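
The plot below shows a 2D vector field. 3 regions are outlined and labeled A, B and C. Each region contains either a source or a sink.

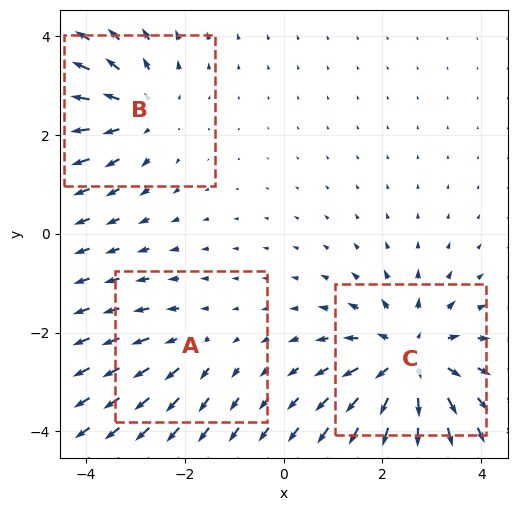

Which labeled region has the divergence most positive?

Divergence at each region's feature centre — A: about +2, B: about +3, C: about +5. Region C is most positive.

C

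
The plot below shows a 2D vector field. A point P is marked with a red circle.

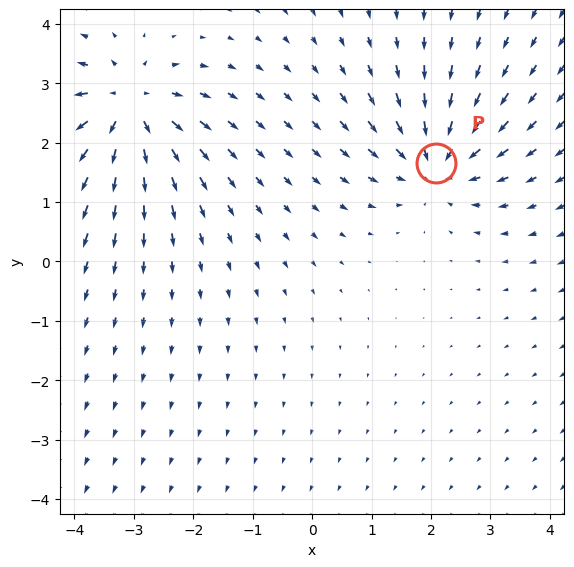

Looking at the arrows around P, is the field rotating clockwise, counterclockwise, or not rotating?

Near P at (2.1, 1.7) the arrows show no circulation. The curl there is ≈0.

not rotating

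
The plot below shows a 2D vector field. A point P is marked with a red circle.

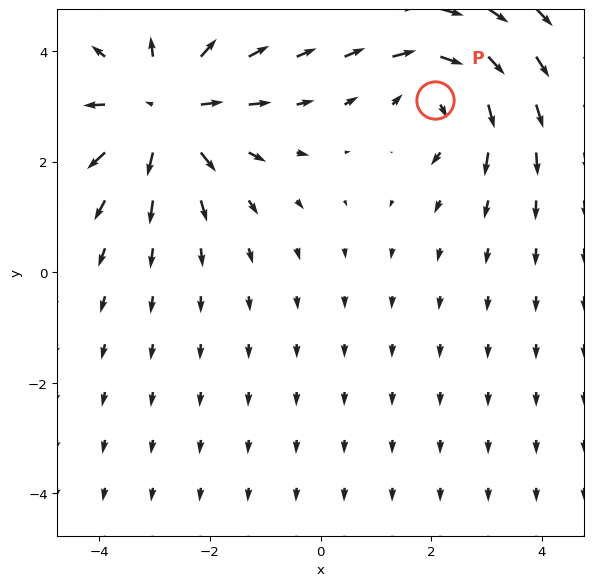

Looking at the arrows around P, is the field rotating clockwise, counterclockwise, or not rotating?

clockwise

Near P at (2.1, 3.1) the arrows circulate clockwise. The curl (z-component) there is about -4; negative curl means clockwise rotation.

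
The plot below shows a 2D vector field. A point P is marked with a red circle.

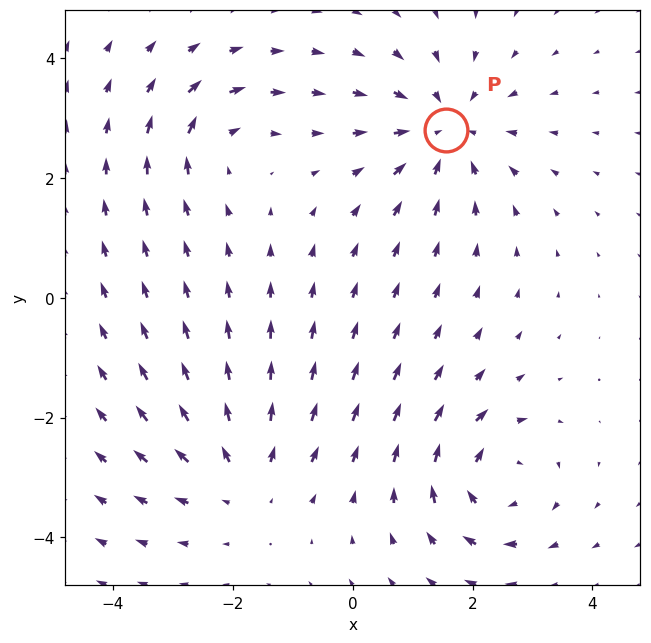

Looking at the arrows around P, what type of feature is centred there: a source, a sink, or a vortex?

At P (1.6, 2.8) the arrows converge inward. Divergence about -4, curl ≈0 — negative divergence with near-zero curl is a sink.

sink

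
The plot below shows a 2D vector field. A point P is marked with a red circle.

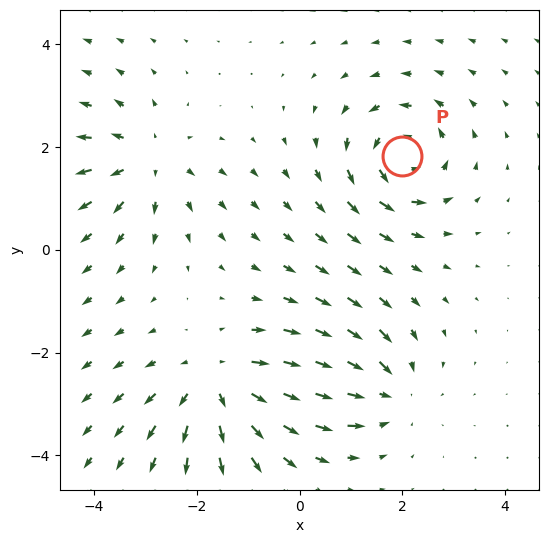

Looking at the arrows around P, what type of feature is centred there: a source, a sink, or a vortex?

At P (2.0, 1.8) the arrows circulate counterclockwise. Divergence ≈0, curl about +5 — near-zero divergence with nonzero curl is a vortex.

vortex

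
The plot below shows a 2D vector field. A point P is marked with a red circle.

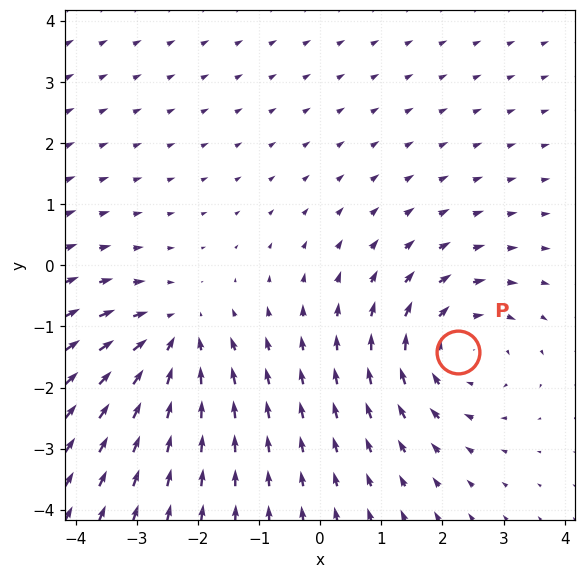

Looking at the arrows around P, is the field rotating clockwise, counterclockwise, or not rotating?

Near P at (2.3, -1.4) the arrows circulate clockwise. The curl (z-component) there is about -3; negative curl means clockwise rotation.

clockwise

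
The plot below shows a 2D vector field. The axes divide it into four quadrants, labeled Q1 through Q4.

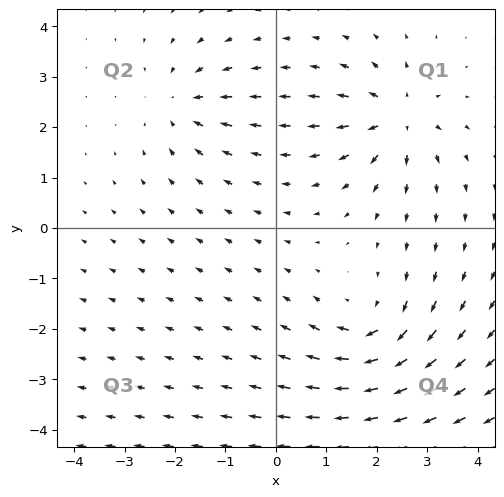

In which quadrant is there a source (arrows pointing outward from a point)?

The source sits at approximately (2.4, 2.2), which lies in quadrant Q1. The divergence there is about +5, positive as expected for a source.

Q1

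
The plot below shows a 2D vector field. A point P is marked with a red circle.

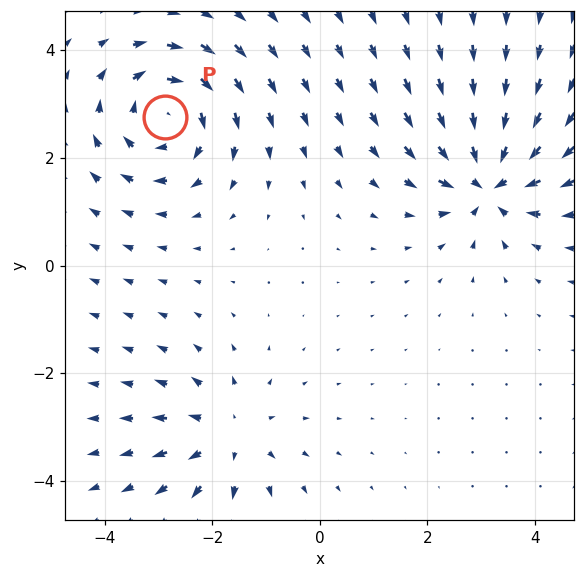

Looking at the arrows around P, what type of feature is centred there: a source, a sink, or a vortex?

vortex

At P (-2.9, 2.8) the arrows circulate clockwise. Divergence ≈0, curl about -5 — near-zero divergence with nonzero curl is a vortex.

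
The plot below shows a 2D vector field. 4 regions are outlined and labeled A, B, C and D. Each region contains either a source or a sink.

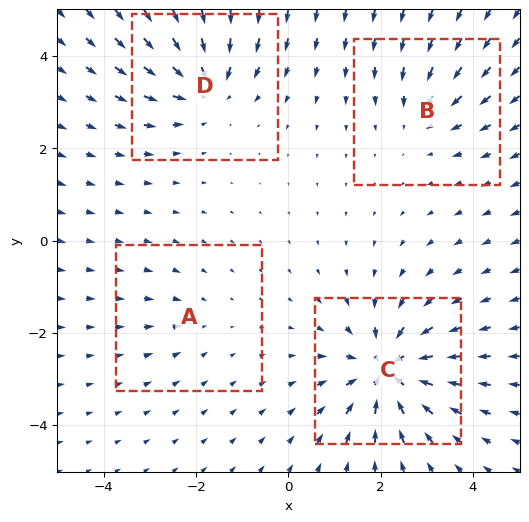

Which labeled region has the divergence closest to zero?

Divergence at each region's feature centre — A: about -2, B: about -3, C: about -7, D: about -5. Region A is closest to zero.

A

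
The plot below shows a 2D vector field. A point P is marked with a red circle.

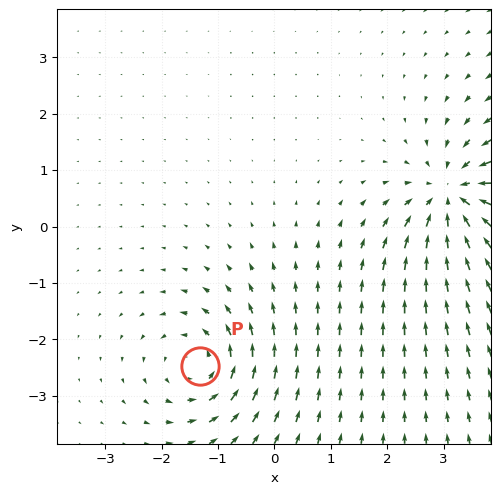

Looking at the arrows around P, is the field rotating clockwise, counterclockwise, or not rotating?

Near P at (-1.3, -2.5) the arrows circulate counterclockwise. The curl (z-component) there is about +3; positive curl means counterclockwise rotation.

counterclockwise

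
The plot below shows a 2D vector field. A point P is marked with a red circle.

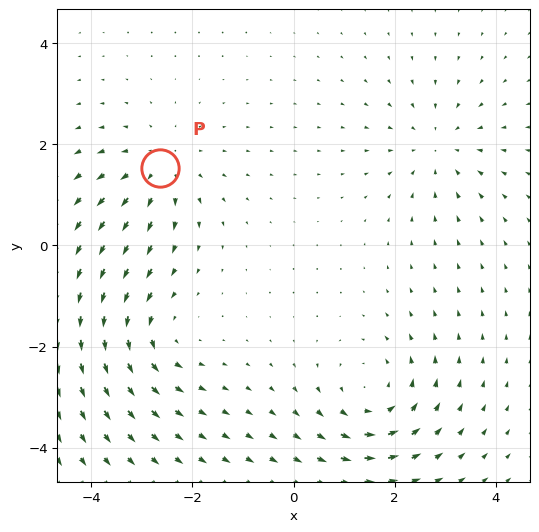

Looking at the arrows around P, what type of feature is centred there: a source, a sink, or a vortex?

source

At P (-2.6, 1.5) the arrows spread outward. Divergence about +4, curl ≈0 — positive divergence with near-zero curl is a source.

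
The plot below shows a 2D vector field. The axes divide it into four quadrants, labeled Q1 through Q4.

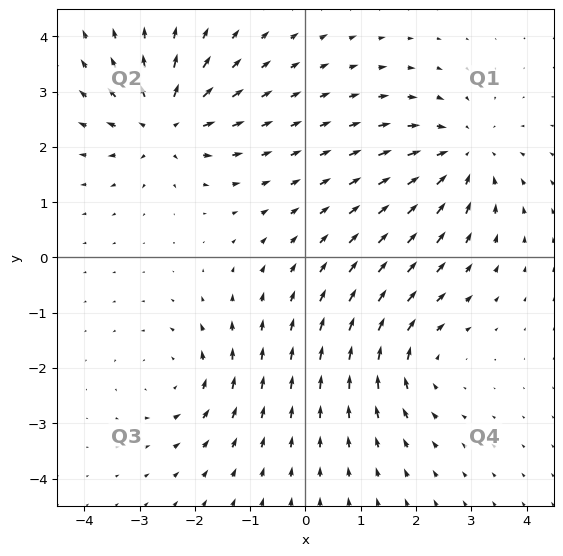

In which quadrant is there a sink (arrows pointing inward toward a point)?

The sink sits at approximately (2.8, 1.8), which lies in quadrant Q1. The divergence there is about -4, negative as expected for a sink.

Q1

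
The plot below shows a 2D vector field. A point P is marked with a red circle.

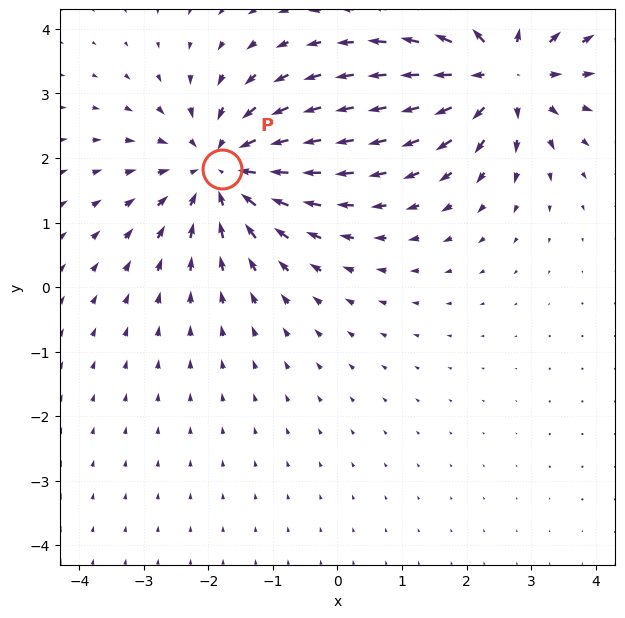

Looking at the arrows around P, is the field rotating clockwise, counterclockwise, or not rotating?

not rotating

Near P at (-1.8, 1.8) the arrows show no circulation. The curl there is ≈0.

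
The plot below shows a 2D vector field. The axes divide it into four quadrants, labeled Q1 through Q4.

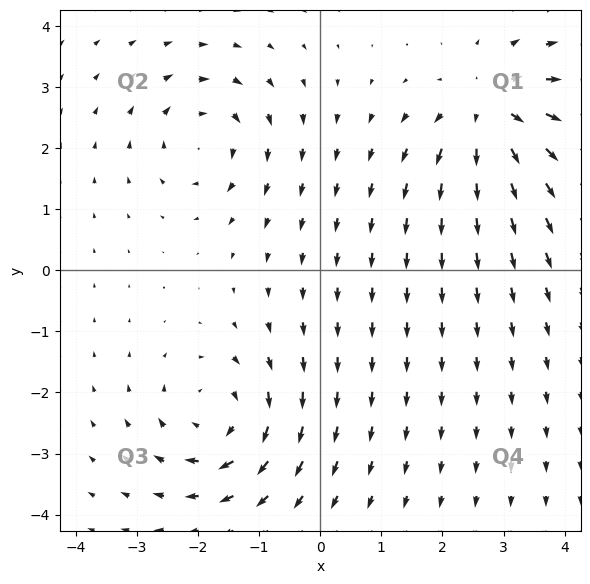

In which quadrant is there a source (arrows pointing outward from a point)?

Q1

The source sits at approximately (2.8, 2.6), which lies in quadrant Q1. The divergence there is about +5, positive as expected for a source.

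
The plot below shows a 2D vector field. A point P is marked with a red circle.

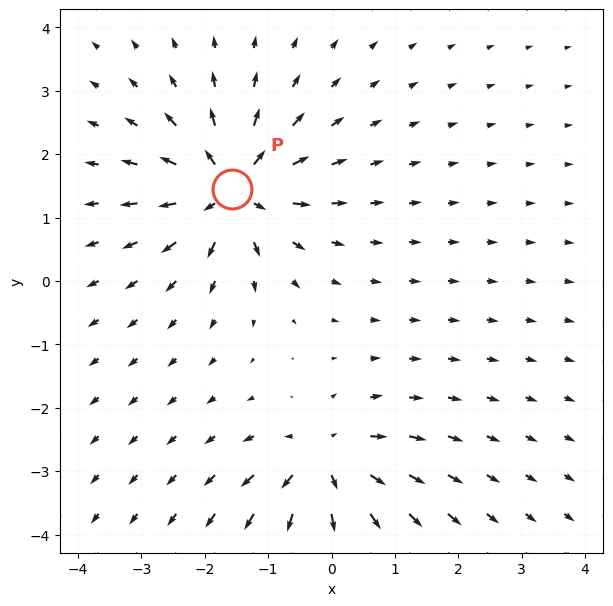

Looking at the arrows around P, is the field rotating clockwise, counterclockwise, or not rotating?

not rotating

Near P at (-1.6, 1.5) the arrows show no circulation. The curl there is ≈0.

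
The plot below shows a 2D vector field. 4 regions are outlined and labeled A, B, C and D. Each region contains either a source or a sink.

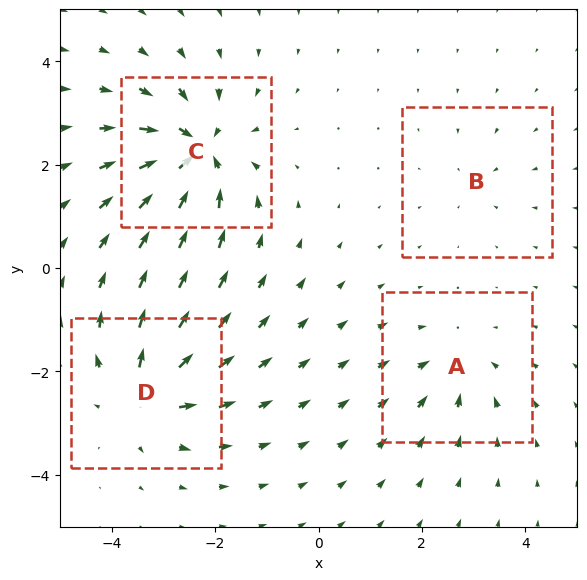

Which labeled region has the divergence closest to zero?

B

Divergence at each region's feature centre — A: about -4, B: about -2, C: about -8, D: about +6. Region B is closest to zero.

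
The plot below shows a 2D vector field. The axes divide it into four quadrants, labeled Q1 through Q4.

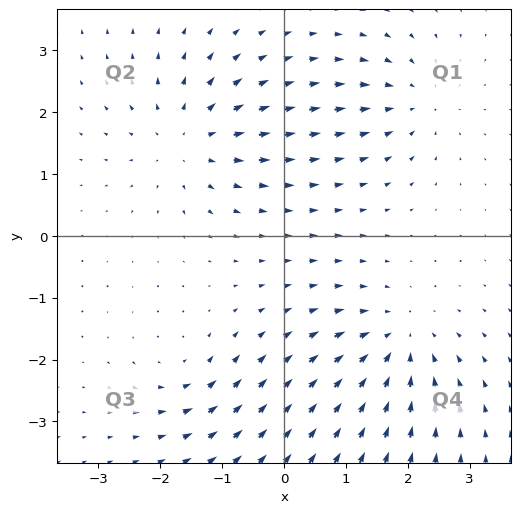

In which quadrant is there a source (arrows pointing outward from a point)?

The source sits at approximately (-1.5, 1.5), which lies in quadrant Q2. The divergence there is about +5, positive as expected for a source.

Q2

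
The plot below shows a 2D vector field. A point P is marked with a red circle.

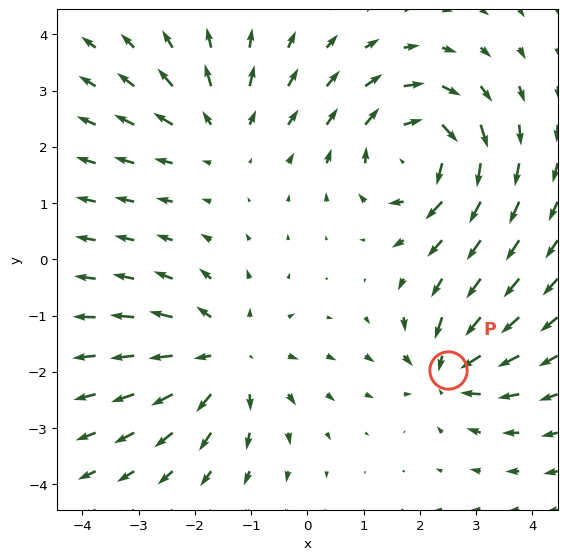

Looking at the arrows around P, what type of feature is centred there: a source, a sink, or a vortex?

sink

At P (2.5, -2.0) the arrows converge inward. Divergence about -5, curl ≈0 — negative divergence with near-zero curl is a sink.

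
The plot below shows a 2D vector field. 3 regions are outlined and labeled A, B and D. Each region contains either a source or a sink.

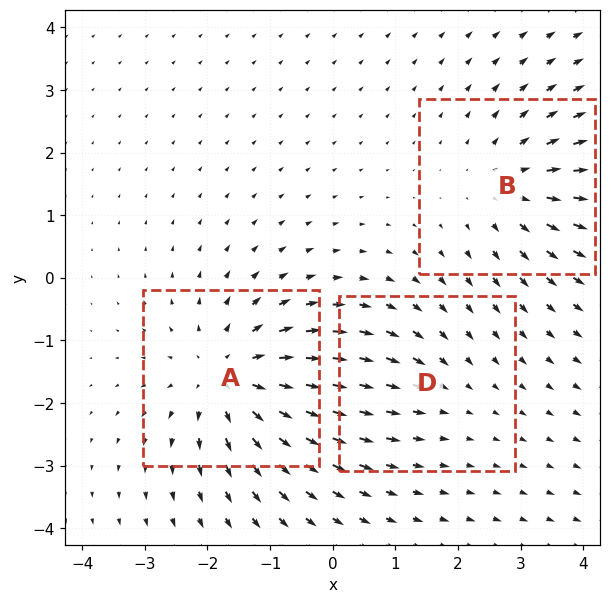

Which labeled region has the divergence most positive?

Divergence at each region's feature centre — A: about +4, B: about +3, D: about -2. Region A is most positive.

A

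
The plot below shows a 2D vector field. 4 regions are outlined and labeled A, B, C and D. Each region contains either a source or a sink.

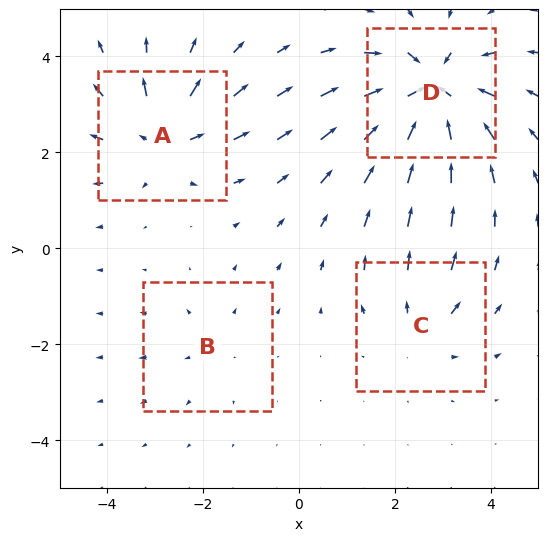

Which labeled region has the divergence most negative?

Divergence at each region's feature centre — A: about +5, B: about +2, C: about +3, D: about -8. Region D is most negative.

D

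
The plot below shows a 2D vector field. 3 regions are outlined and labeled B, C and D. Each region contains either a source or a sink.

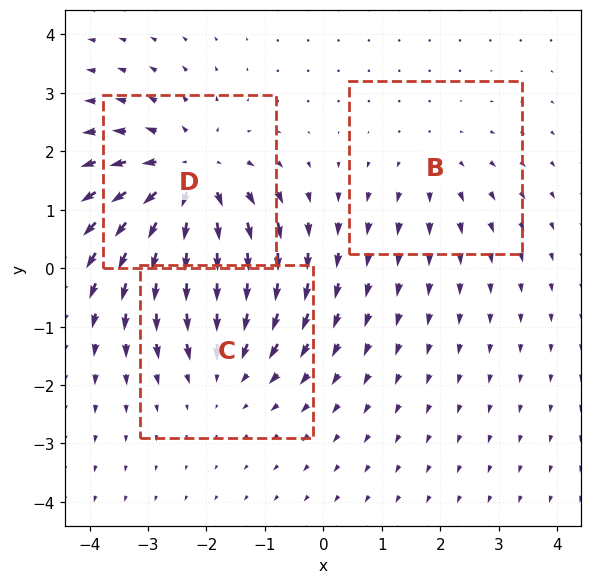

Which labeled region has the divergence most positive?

D

Divergence at each region's feature centre — B: about +2, C: about -3, D: about +4. Region D is most positive.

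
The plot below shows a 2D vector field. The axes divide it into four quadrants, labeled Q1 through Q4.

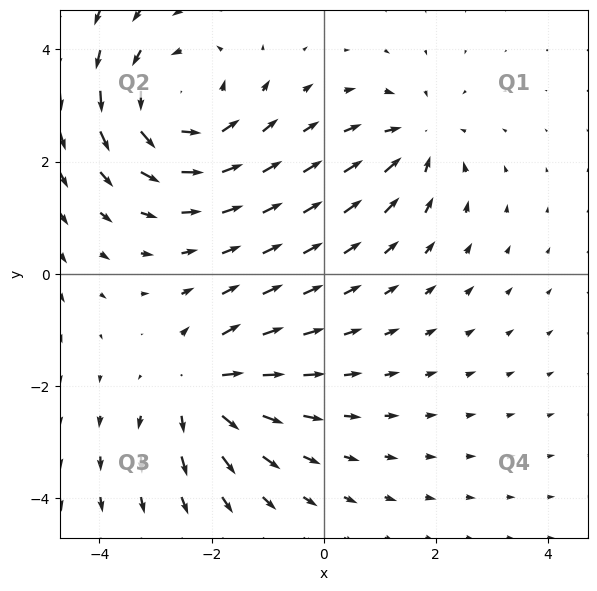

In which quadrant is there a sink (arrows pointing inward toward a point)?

The sink sits at approximately (1.7, 2.4), which lies in quadrant Q1. The divergence there is about -3, negative as expected for a sink.

Q1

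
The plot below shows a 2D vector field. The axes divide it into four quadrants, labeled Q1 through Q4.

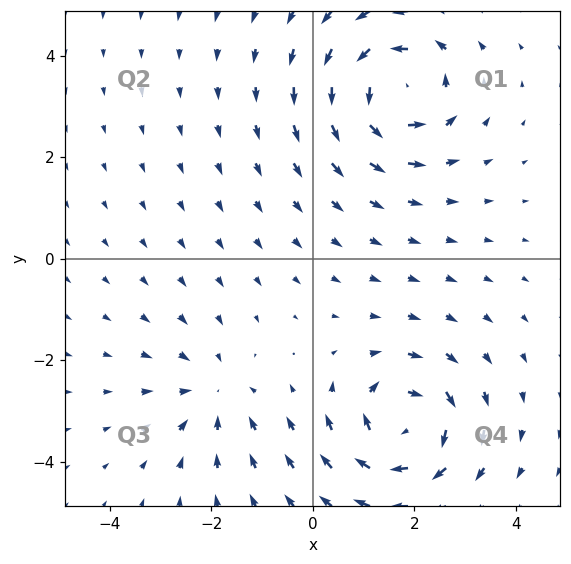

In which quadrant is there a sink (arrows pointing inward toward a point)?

Q3

The sink sits at approximately (-1.9, -2.7), which lies in quadrant Q3. The divergence there is about -3, negative as expected for a sink.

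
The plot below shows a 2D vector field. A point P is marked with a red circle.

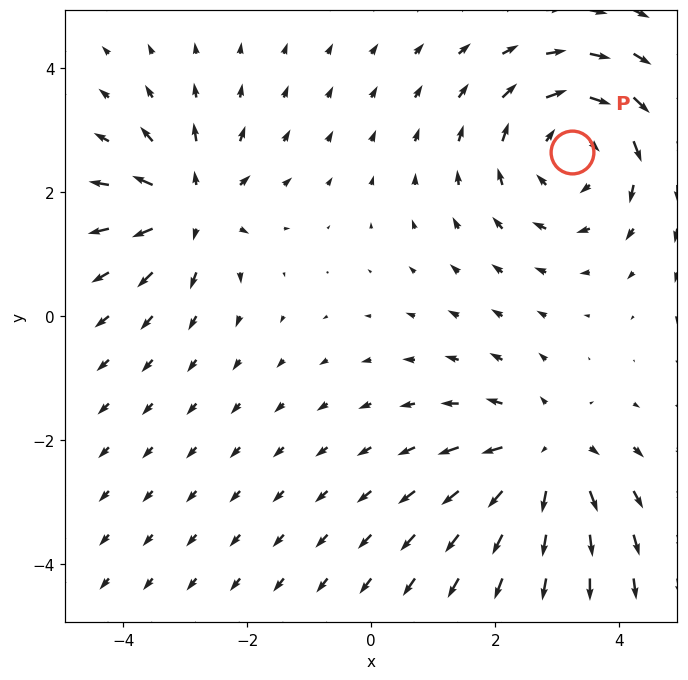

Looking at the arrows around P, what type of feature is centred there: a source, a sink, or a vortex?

vortex

At P (3.2, 2.6) the arrows circulate clockwise. Divergence ≈0, curl about -4 — near-zero divergence with nonzero curl is a vortex.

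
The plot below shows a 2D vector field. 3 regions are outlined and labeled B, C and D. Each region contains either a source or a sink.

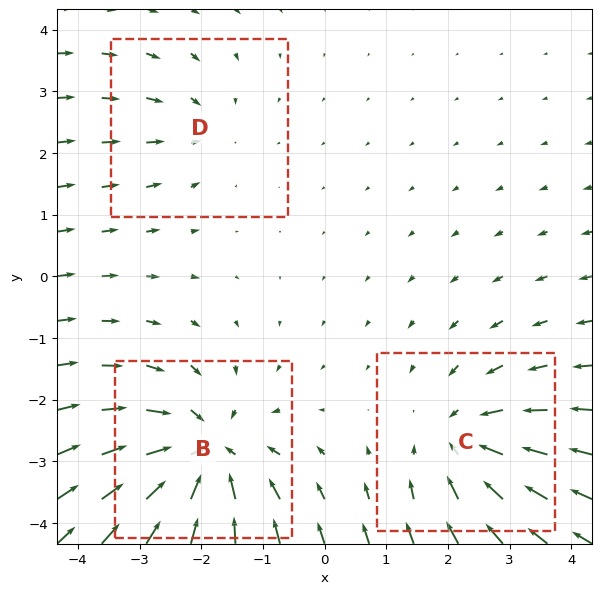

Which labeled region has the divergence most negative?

Divergence at each region's feature centre — B: about -5, C: about -3, D: about -2. Region B is most negative.

B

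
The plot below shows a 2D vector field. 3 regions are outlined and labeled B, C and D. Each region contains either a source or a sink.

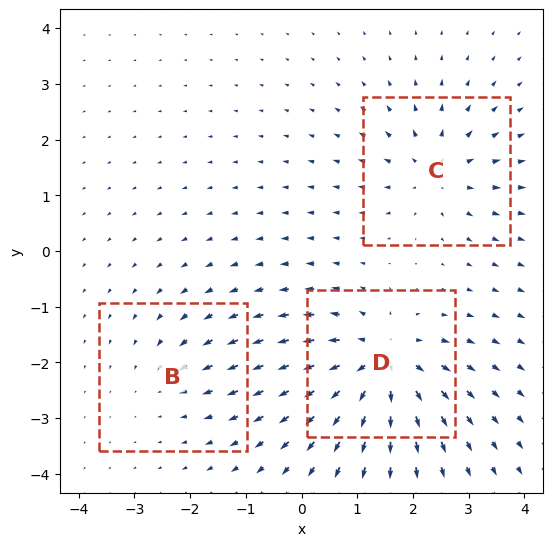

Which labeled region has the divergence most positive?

D

Divergence at each region's feature centre — B: about -2, C: about +4, D: about +6. Region D is most positive.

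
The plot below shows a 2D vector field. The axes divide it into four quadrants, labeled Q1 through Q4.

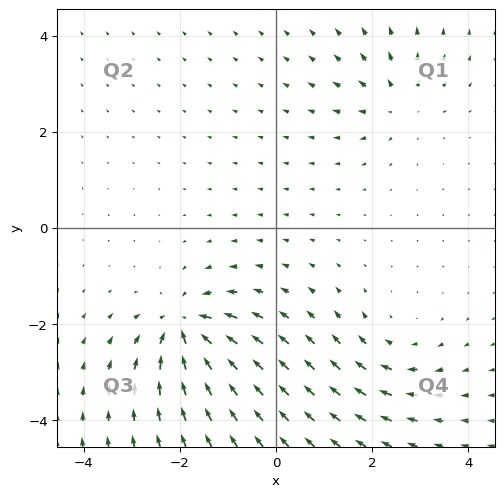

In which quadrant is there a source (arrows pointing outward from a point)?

The source sits at approximately (2.5, 2.6), which lies in quadrant Q1. The divergence there is about +3, positive as expected for a source.

Q1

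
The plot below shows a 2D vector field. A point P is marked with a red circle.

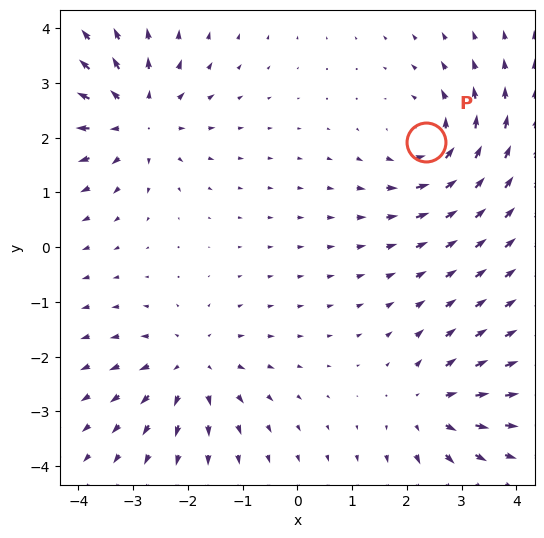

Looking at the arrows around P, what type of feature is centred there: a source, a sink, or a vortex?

vortex

At P (2.3, 1.9) the arrows circulate counterclockwise. Divergence ≈0, curl about +5 — near-zero divergence with nonzero curl is a vortex.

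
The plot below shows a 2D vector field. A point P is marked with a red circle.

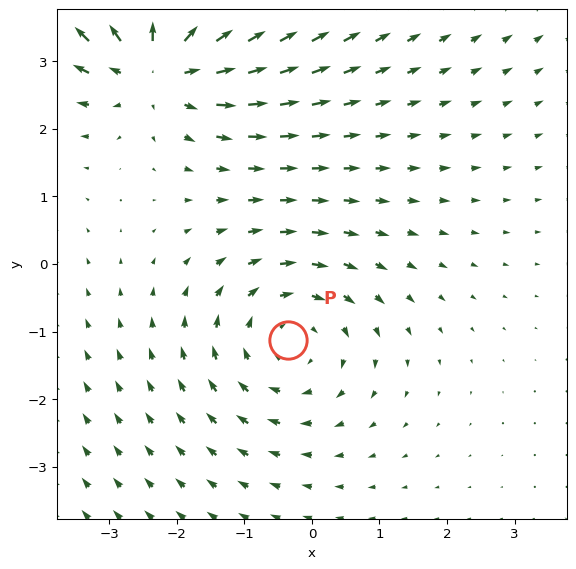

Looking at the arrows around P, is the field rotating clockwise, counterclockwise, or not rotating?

Near P at (-0.4, -1.1) the arrows circulate clockwise. The curl (z-component) there is about -2; negative curl means clockwise rotation.

clockwise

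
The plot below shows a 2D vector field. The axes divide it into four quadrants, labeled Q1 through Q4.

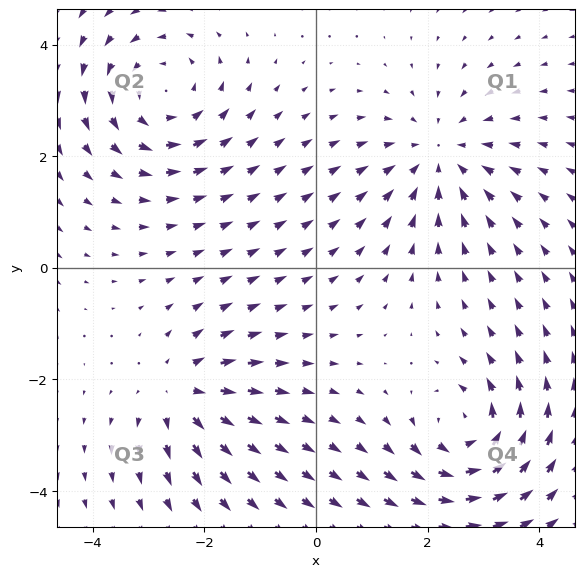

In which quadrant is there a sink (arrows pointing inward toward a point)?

The sink sits at approximately (2.2, 2.0), which lies in quadrant Q1. The divergence there is about -4, negative as expected for a sink.

Q1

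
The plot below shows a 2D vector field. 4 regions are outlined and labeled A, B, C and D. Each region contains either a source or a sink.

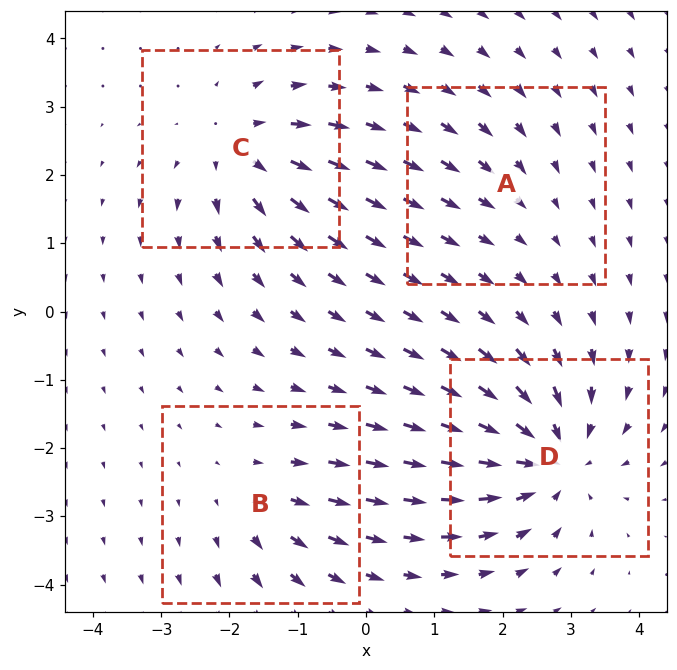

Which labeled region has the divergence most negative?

Divergence at each region's feature centre — A: about -2, B: about +3, C: about +5, D: about -7. Region D is most negative.

D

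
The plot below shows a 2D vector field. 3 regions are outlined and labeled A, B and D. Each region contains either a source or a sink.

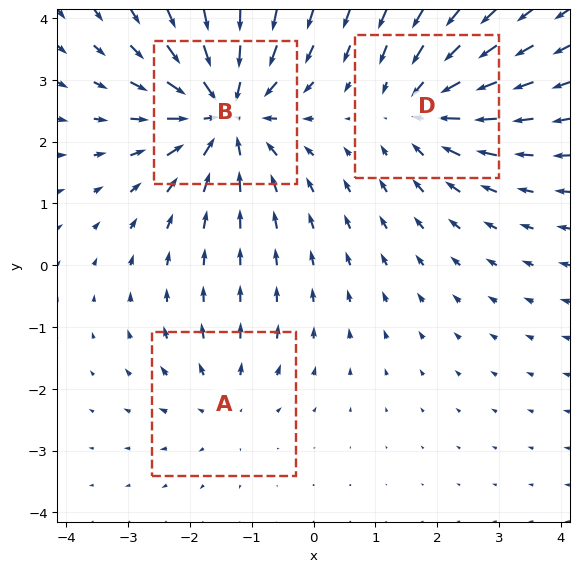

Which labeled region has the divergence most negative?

B

Divergence at each region's feature centre — A: about +2, B: about -5, D: about -4. Region B is most negative.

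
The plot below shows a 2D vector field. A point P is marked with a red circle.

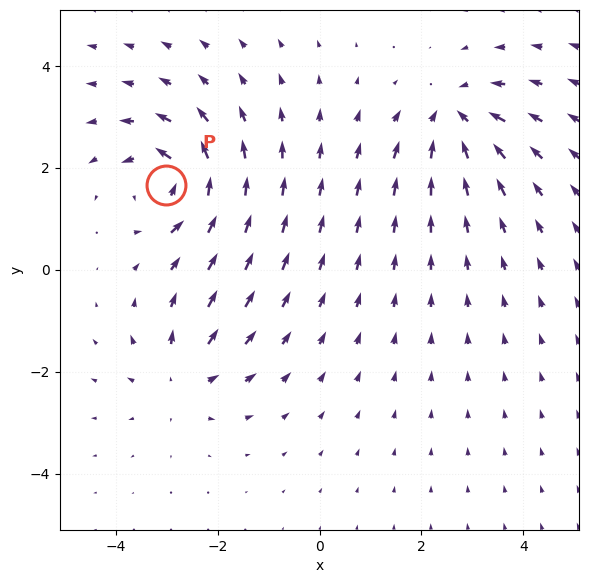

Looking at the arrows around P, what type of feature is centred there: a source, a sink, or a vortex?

vortex

At P (-3.0, 1.7) the arrows circulate counterclockwise. Divergence ≈0, curl about +6 — near-zero divergence with nonzero curl is a vortex.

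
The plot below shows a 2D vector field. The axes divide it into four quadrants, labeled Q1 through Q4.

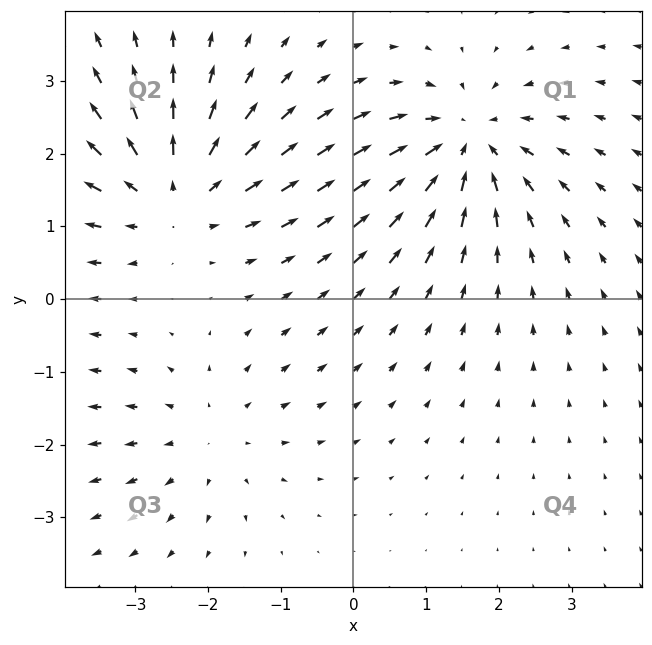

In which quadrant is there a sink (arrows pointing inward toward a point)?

The sink sits at approximately (1.6, 2.1), which lies in quadrant Q1. The divergence there is about -4, negative as expected for a sink.

Q1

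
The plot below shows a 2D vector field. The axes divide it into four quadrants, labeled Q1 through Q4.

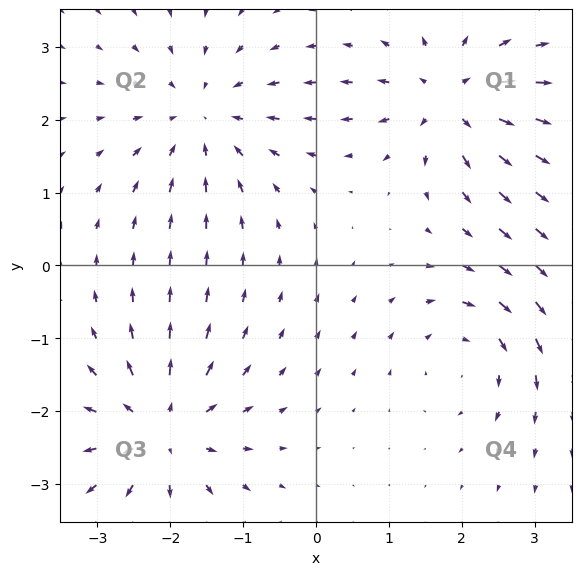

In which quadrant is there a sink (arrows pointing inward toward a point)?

Q2

The sink sits at approximately (-1.6, 2.0), which lies in quadrant Q2. The divergence there is about -5, negative as expected for a sink.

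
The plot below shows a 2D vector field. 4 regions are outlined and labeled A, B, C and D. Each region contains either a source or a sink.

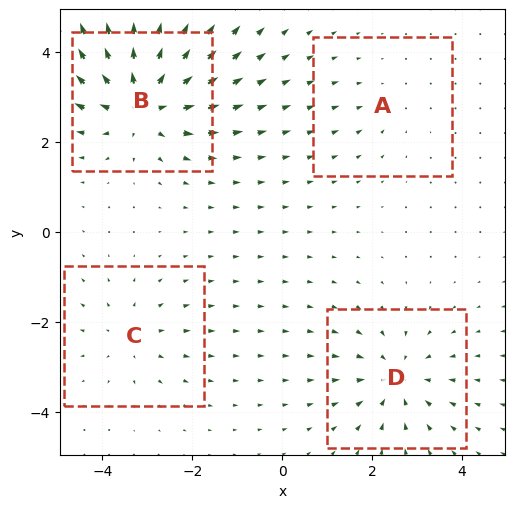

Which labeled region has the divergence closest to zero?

A

Divergence at each region's feature centre — A: about -2, B: about +7, C: about +3, D: about -4. Region A is closest to zero.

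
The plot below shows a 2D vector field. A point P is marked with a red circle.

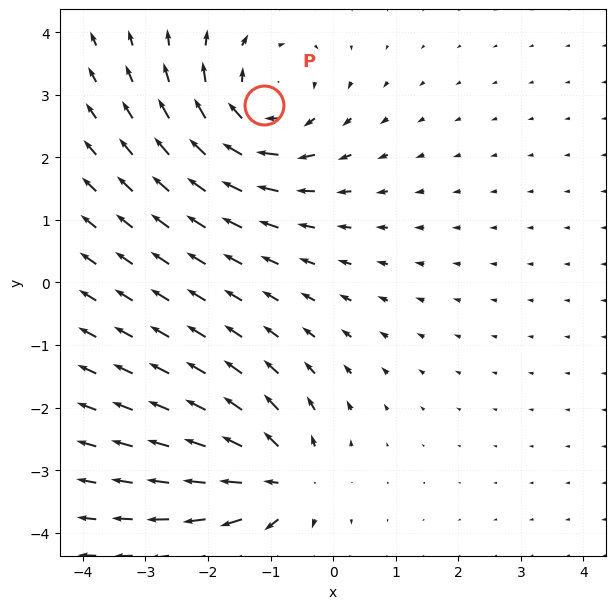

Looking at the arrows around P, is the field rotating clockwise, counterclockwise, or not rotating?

Near P at (-1.1, 2.8) the arrows circulate clockwise. The curl (z-component) there is about -3; negative curl means clockwise rotation.

clockwise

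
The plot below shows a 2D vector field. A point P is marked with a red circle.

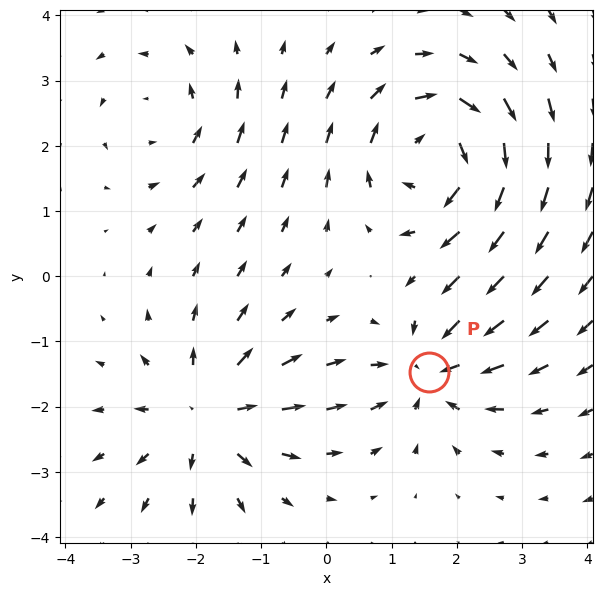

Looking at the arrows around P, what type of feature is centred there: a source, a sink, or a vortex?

At P (1.6, -1.5) the arrows converge inward. Divergence about -4, curl ≈0 — negative divergence with near-zero curl is a sink.

sink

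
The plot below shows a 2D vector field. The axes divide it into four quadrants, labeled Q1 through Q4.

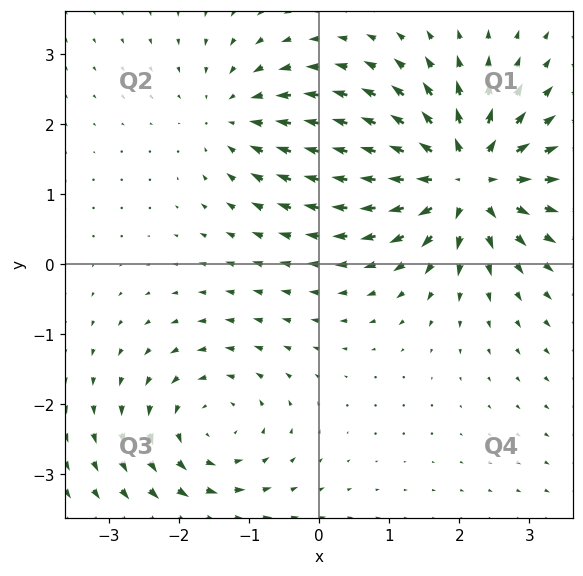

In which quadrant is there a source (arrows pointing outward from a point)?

Q1

The source sits at approximately (2.1, 1.2), which lies in quadrant Q1. The divergence there is about +7, positive as expected for a source.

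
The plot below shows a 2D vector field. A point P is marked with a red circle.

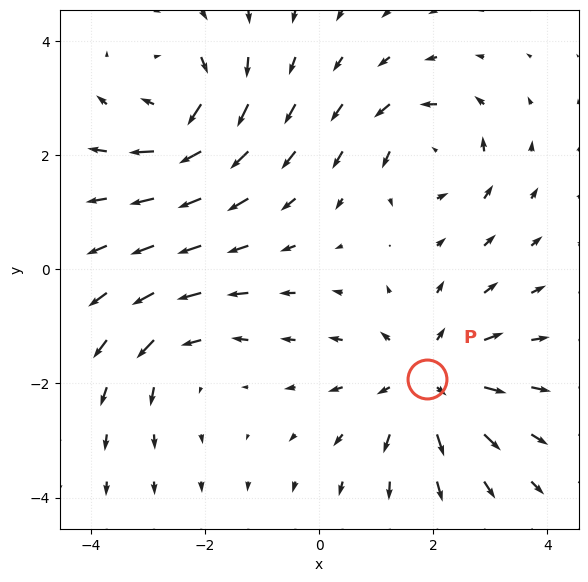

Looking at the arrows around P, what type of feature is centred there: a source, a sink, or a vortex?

At P (1.9, -1.9) the arrows spread outward. Divergence about +3, curl ≈0 — positive divergence with near-zero curl is a source.

source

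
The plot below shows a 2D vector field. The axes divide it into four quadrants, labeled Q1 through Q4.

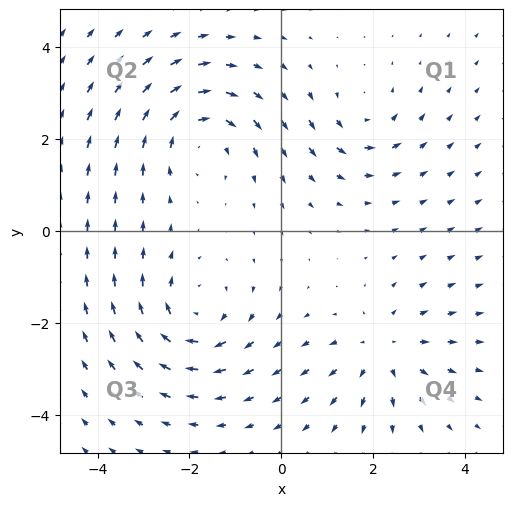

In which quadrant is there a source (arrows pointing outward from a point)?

The source sits at approximately (2.2, -2.6), which lies in quadrant Q4. The divergence there is about +3, positive as expected for a source.

Q4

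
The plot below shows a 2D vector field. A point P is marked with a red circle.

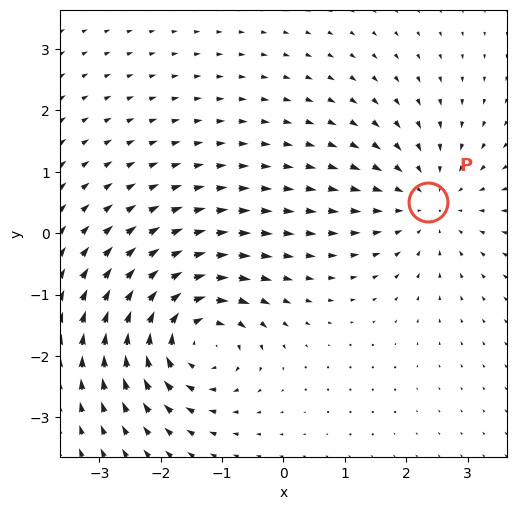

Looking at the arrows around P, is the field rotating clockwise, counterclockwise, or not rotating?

not rotating

Near P at (2.4, 0.5) the arrows show no circulation. The curl there is ≈0.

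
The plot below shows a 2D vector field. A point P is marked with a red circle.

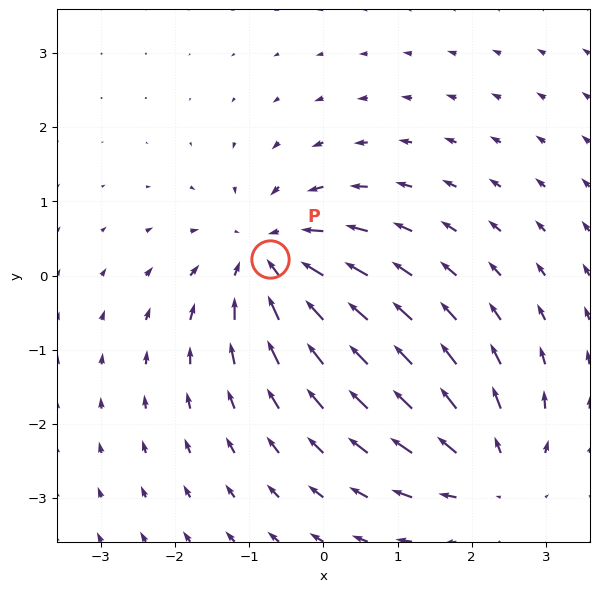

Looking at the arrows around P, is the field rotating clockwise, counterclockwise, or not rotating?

Near P at (-0.7, 0.2) the arrows show no circulation. The curl there is ≈0.

not rotating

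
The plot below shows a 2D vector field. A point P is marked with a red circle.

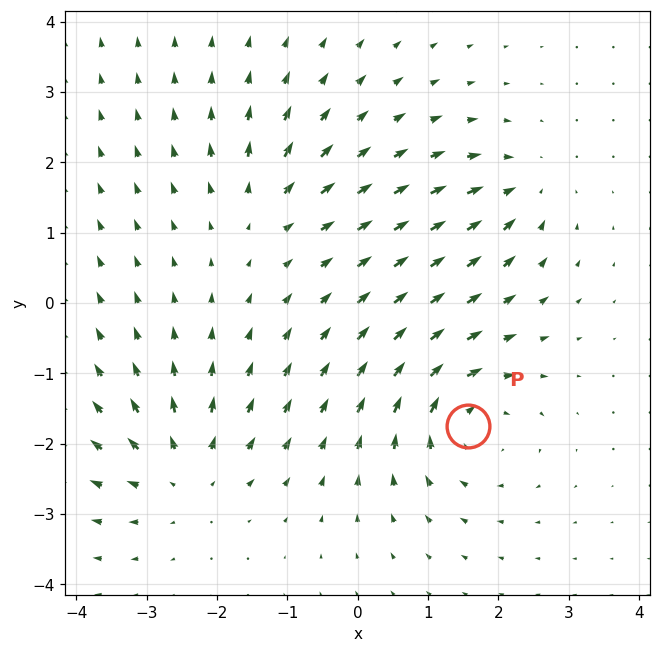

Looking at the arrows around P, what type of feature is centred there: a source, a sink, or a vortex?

vortex

At P (1.6, -1.8) the arrows circulate clockwise. Divergence ≈0, curl about -6 — near-zero divergence with nonzero curl is a vortex.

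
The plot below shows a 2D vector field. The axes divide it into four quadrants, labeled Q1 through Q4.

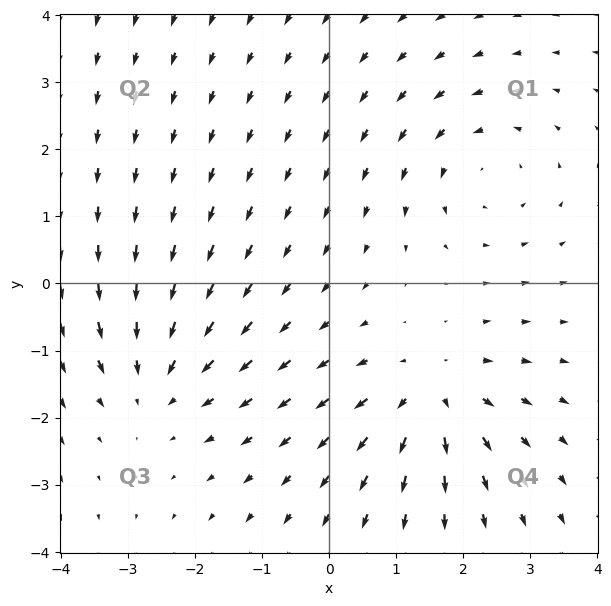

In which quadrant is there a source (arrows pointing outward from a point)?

The source sits at approximately (1.5, -1.7), which lies in quadrant Q4. The divergence there is about +4, positive as expected for a source.

Q4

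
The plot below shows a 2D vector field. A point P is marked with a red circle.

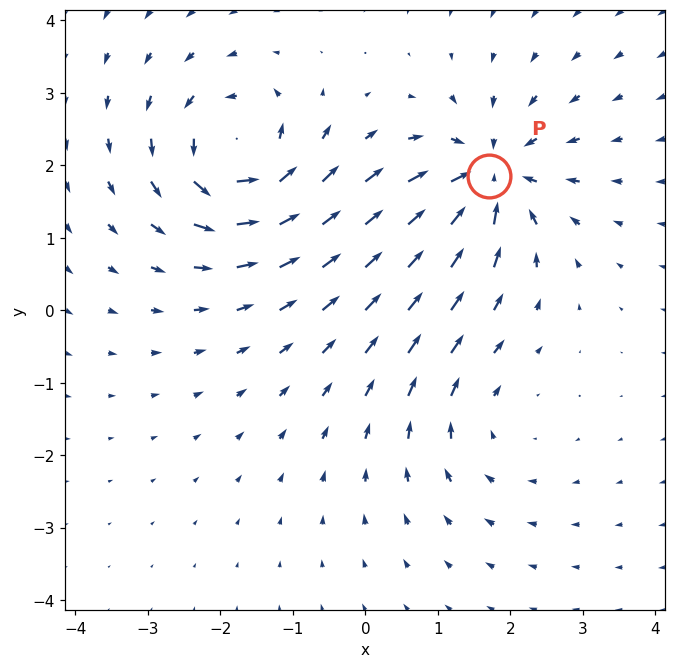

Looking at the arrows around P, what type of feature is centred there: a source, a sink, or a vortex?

sink

At P (1.7, 1.9) the arrows converge inward. Divergence about -7, curl ≈0 — negative divergence with near-zero curl is a sink.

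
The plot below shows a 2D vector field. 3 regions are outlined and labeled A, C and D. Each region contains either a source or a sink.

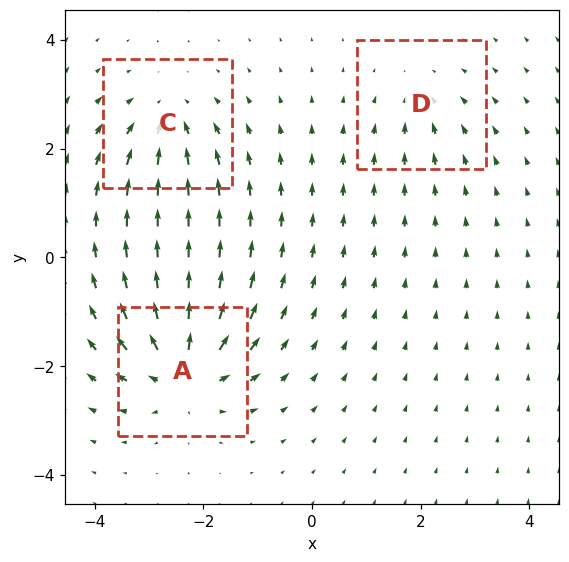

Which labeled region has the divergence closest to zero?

Divergence at each region's feature centre — A: about +6, C: about -4, D: about -2. Region D is closest to zero.

D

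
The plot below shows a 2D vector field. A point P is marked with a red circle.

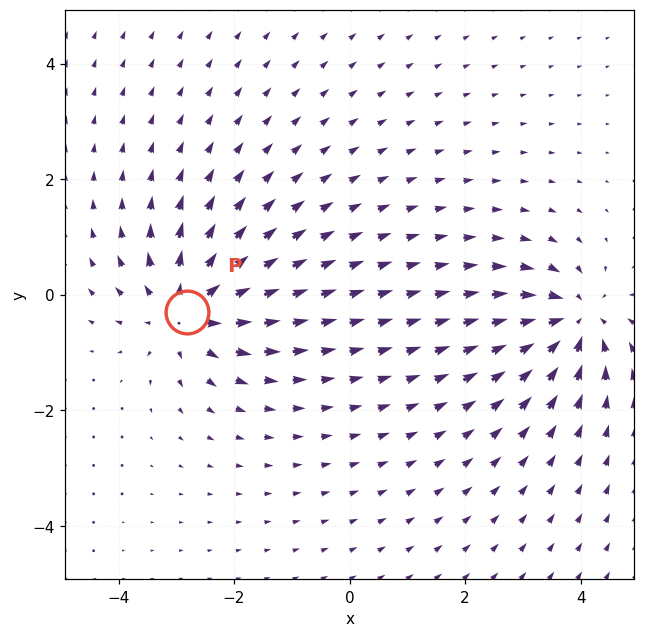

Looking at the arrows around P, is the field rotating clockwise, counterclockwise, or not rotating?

Near P at (-2.8, -0.3) the arrows show no circulation. The curl there is ≈0.

not rotating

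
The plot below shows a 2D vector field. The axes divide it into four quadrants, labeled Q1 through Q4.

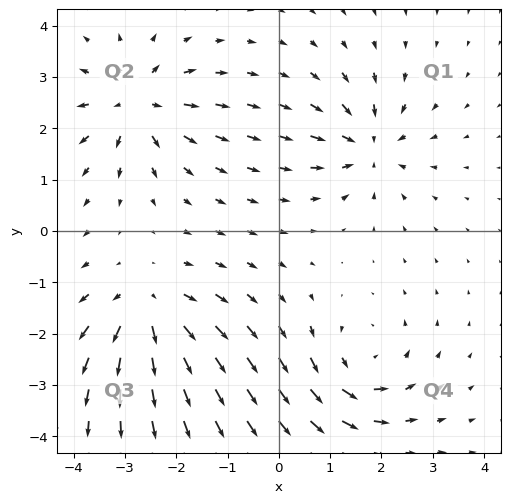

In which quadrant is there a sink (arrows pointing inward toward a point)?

Q1

The sink sits at approximately (1.7, 1.7), which lies in quadrant Q1. The divergence there is about -6, negative as expected for a sink.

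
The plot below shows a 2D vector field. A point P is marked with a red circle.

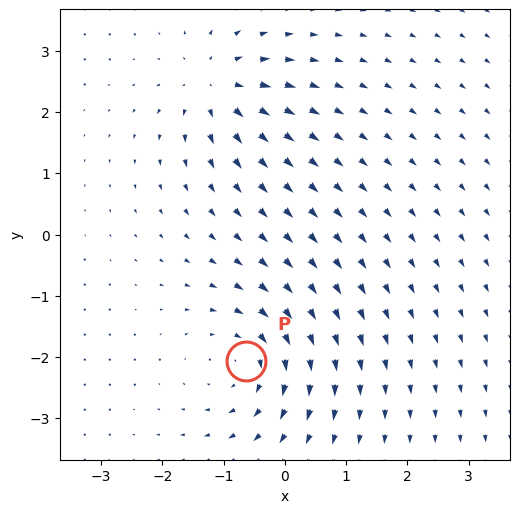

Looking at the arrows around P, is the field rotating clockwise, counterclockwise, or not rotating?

Near P at (-0.6, -2.1) the arrows circulate clockwise. The curl (z-component) there is about -5; negative curl means clockwise rotation.

clockwise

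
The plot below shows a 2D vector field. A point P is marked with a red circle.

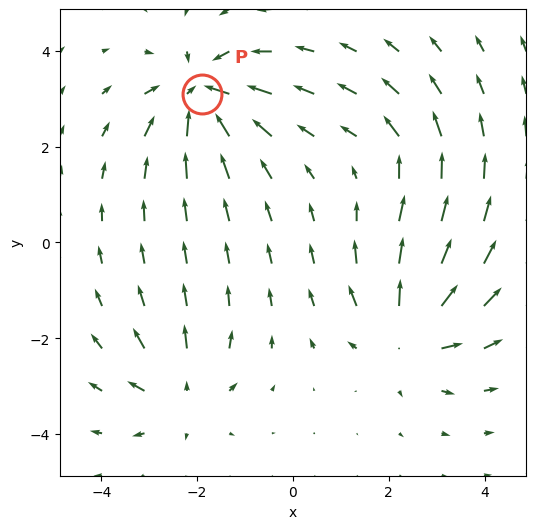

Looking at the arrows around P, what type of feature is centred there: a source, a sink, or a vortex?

At P (-1.9, 3.1) the arrows converge inward. Divergence about -6, curl ≈0 — negative divergence with near-zero curl is a sink.

sink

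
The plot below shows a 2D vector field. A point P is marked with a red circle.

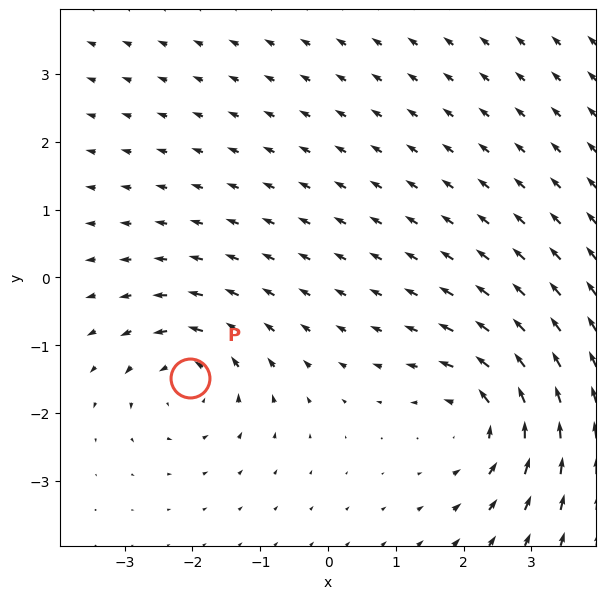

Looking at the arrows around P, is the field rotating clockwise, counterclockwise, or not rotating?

counterclockwise

Near P at (-2.0, -1.5) the arrows circulate counterclockwise. The curl (z-component) there is about +3; positive curl means counterclockwise rotation.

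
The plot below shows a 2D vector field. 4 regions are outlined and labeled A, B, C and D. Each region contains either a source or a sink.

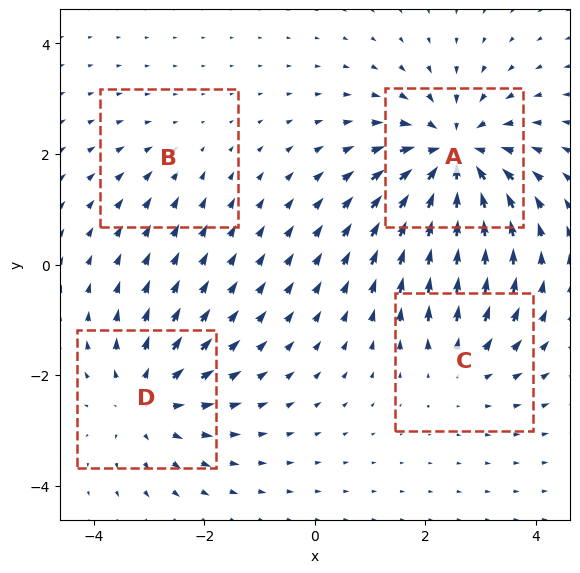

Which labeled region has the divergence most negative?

A

Divergence at each region's feature centre — A: about -7, B: about -2, C: about +3, D: about +4. Region A is most negative.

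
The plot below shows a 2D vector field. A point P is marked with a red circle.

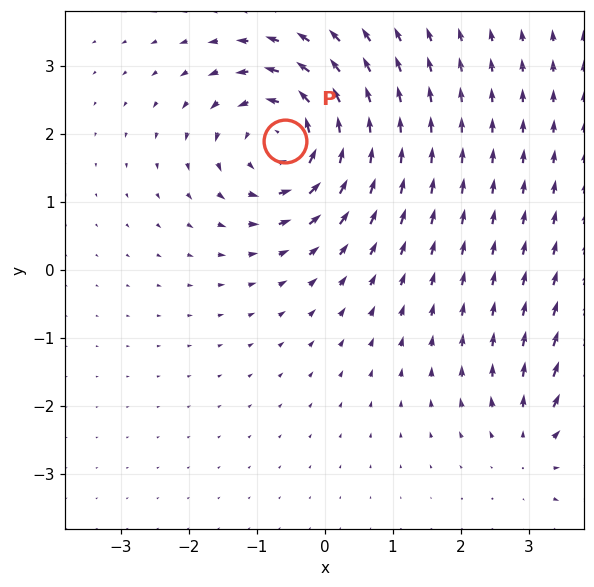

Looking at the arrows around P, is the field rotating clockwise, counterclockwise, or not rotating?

Near P at (-0.6, 1.9) the arrows circulate counterclockwise. The curl (z-component) there is about +6; positive curl means counterclockwise rotation.

counterclockwise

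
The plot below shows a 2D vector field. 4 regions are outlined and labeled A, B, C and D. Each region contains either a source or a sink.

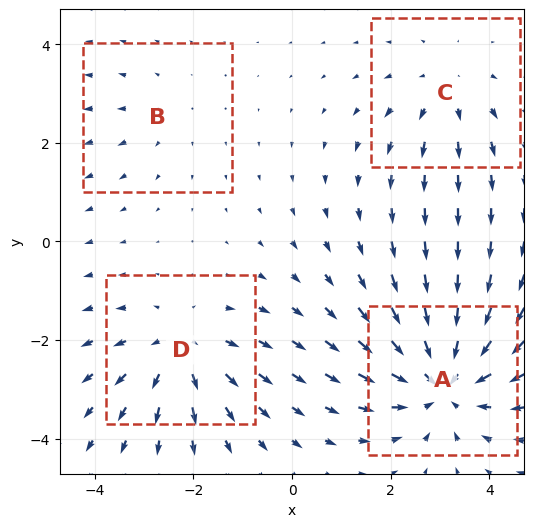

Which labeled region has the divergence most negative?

A

Divergence at each region's feature centre — A: about -6, B: about +2, C: about +3, D: about +4. Region A is most negative.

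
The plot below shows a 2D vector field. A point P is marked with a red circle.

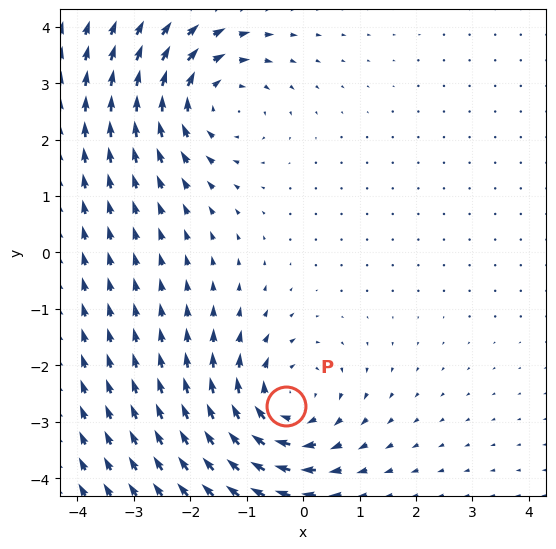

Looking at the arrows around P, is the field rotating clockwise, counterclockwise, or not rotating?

Near P at (-0.3, -2.7) the arrows circulate clockwise. The curl (z-component) there is about -3; negative curl means clockwise rotation.

clockwise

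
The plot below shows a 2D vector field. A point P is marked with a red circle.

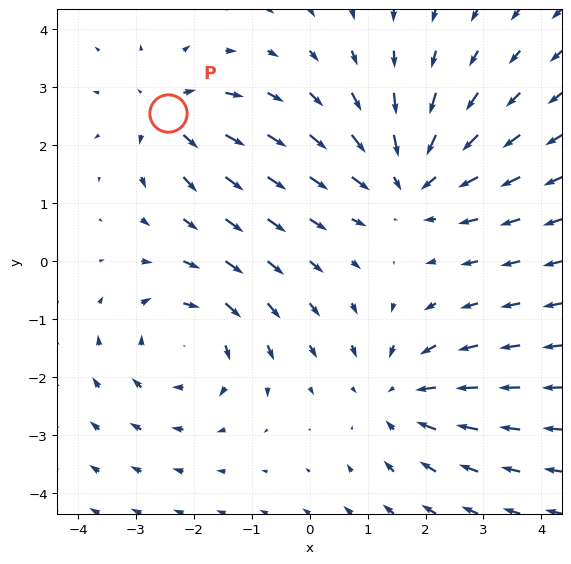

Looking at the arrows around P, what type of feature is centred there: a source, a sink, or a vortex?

source

At P (-2.5, 2.6) the arrows spread outward. Divergence about +4, curl ≈0 — positive divergence with near-zero curl is a source.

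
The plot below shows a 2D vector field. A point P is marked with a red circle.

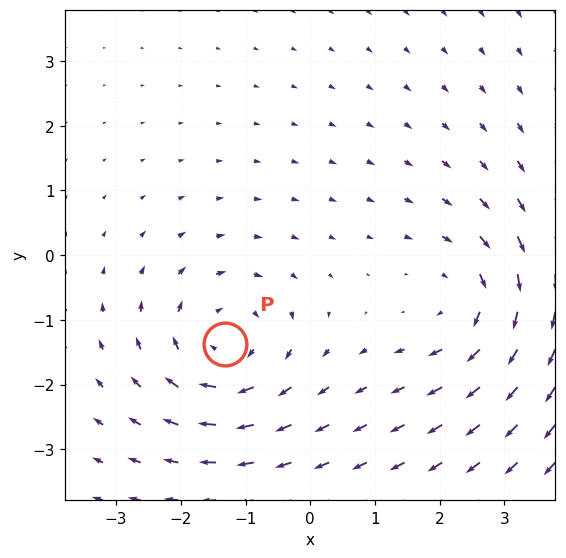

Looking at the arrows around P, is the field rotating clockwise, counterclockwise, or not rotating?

Near P at (-1.3, -1.4) the arrows circulate clockwise. The curl (z-component) there is about -4; negative curl means clockwise rotation.

clockwise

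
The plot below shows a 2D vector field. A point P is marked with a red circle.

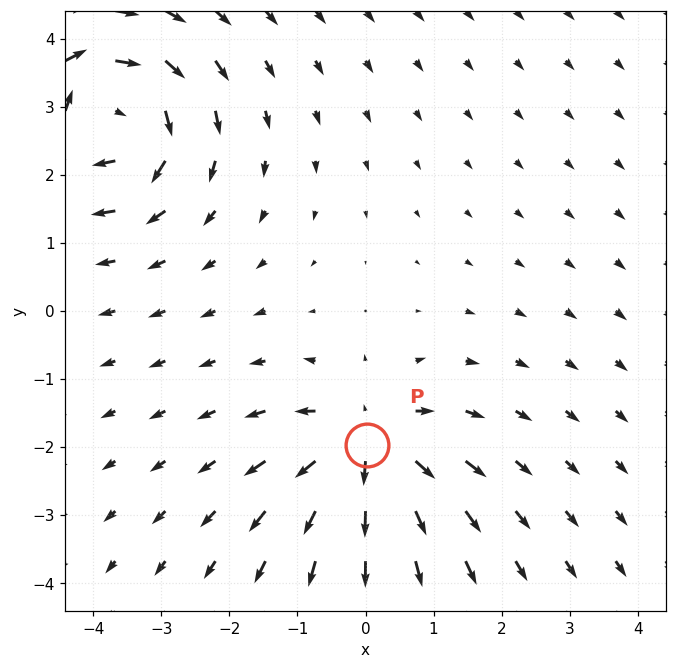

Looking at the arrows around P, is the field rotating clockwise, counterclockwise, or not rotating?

Near P at (0.0, -2.0) the arrows show no circulation. The curl there is ≈0.

not rotating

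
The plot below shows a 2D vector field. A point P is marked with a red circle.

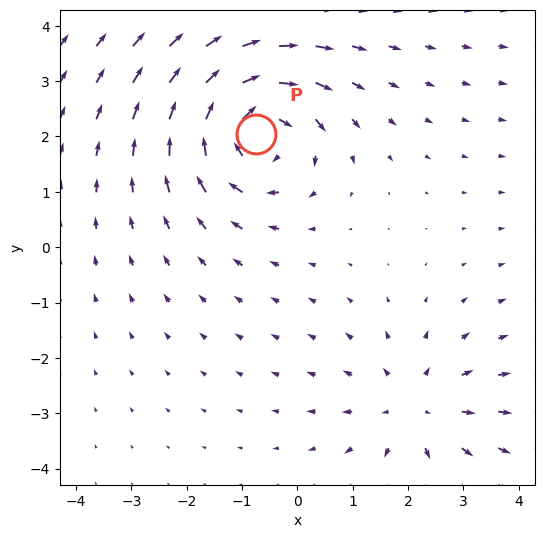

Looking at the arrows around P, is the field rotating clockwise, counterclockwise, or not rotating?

Near P at (-0.8, 2.1) the arrows circulate clockwise. The curl (z-component) there is about -5; negative curl means clockwise rotation.

clockwise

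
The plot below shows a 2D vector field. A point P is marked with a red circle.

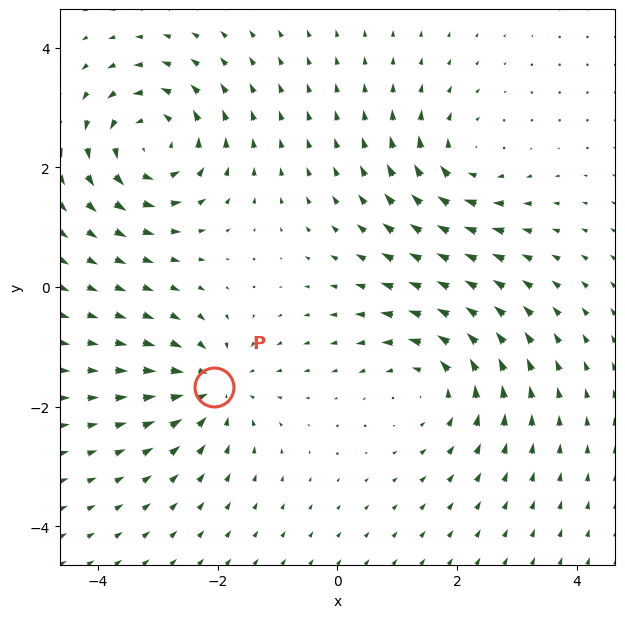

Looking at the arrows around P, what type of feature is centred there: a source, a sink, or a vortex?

At P (-2.1, -1.7) the arrows converge inward. Divergence about -4, curl ≈0 — negative divergence with near-zero curl is a sink.

sink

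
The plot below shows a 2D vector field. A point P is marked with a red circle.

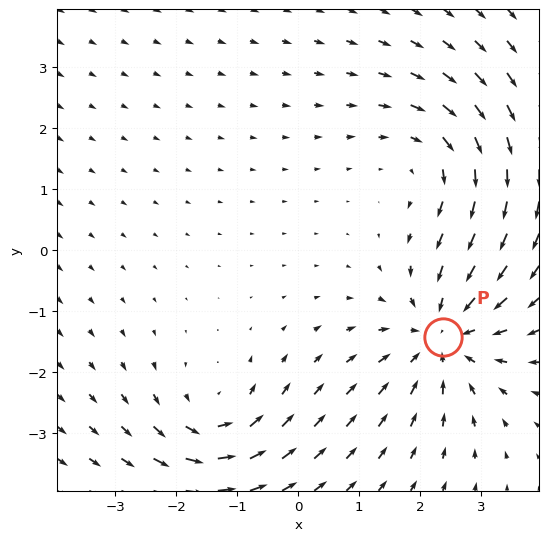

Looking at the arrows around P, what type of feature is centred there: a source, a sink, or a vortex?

At P (2.4, -1.4) the arrows converge inward. Divergence about -5, curl ≈0 — negative divergence with near-zero curl is a sink.

sink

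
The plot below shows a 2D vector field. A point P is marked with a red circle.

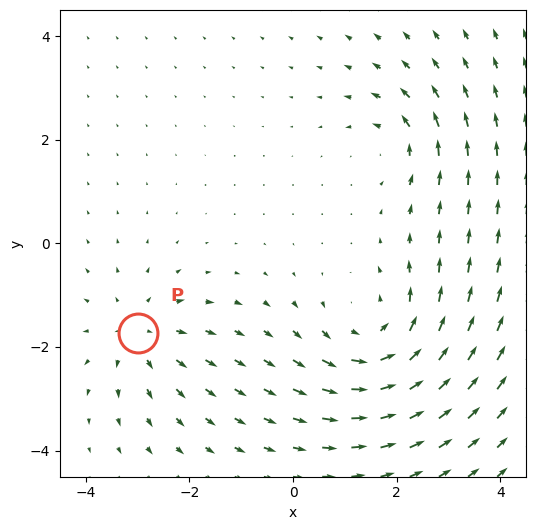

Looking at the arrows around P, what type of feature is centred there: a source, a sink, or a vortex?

At P (-3.0, -1.7) the arrows spread outward. Divergence about +3, curl ≈0 — positive divergence with near-zero curl is a source.

source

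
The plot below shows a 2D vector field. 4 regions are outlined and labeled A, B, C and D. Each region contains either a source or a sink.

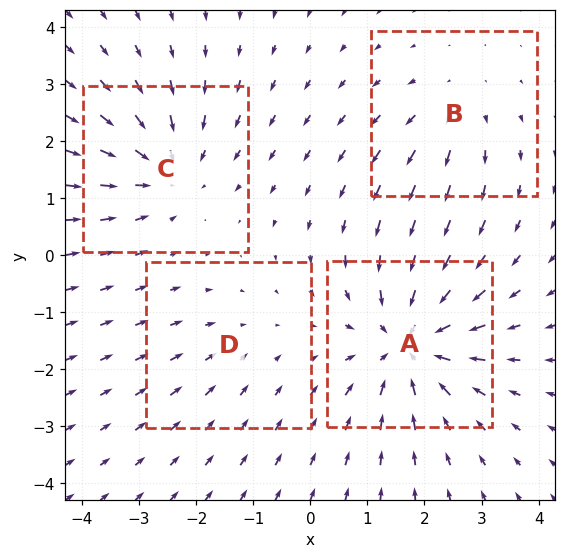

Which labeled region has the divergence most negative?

Divergence at each region's feature centre — A: about -6, B: about +3, C: about -4, D: about -2. Region A is most negative.

A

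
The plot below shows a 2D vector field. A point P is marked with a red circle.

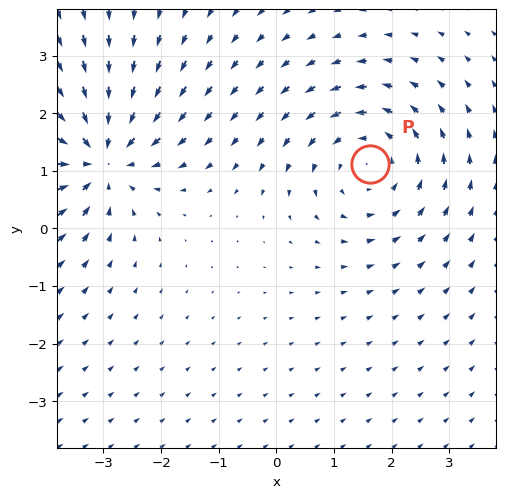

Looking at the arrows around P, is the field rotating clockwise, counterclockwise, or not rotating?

Near P at (1.6, 1.1) the arrows circulate counterclockwise. The curl (z-component) there is about +2; positive curl means counterclockwise rotation.

counterclockwise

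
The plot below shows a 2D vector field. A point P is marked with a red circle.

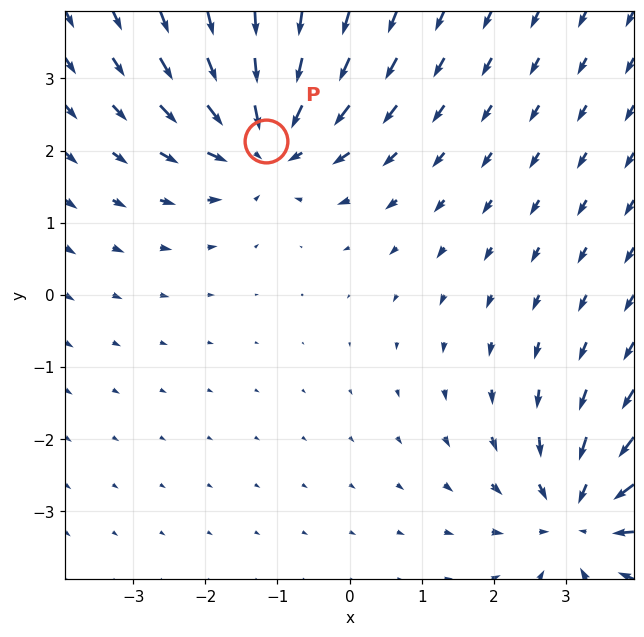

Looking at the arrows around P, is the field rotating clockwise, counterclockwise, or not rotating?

Near P at (-1.2, 2.1) the arrows show no circulation. The curl there is ≈0.

not rotating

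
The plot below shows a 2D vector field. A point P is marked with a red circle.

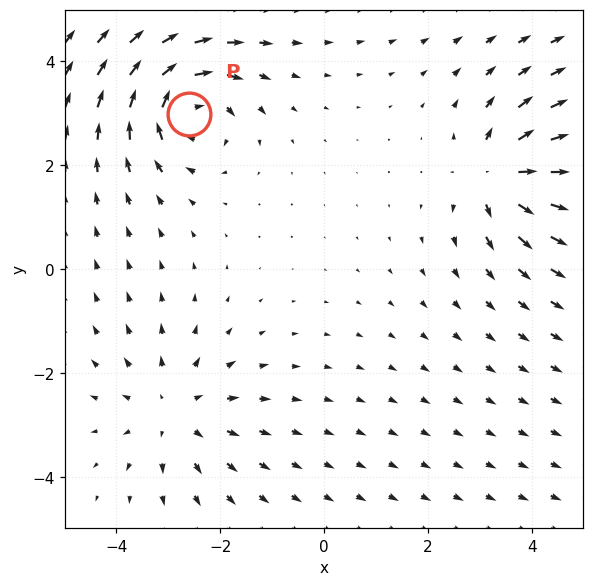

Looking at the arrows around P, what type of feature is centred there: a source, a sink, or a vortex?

vortex

At P (-2.6, 3.0) the arrows circulate clockwise. Divergence ≈0, curl about -5 — near-zero divergence with nonzero curl is a vortex.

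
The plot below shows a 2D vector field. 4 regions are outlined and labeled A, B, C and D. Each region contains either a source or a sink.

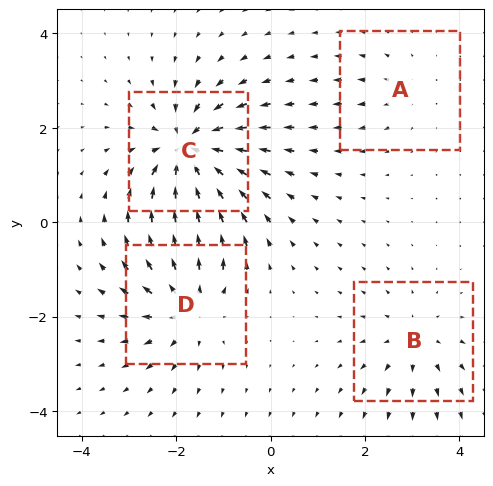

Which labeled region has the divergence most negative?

Divergence at each region's feature centre — A: about +2, B: about +4, C: about -8, D: about +5. Region C is most negative.

C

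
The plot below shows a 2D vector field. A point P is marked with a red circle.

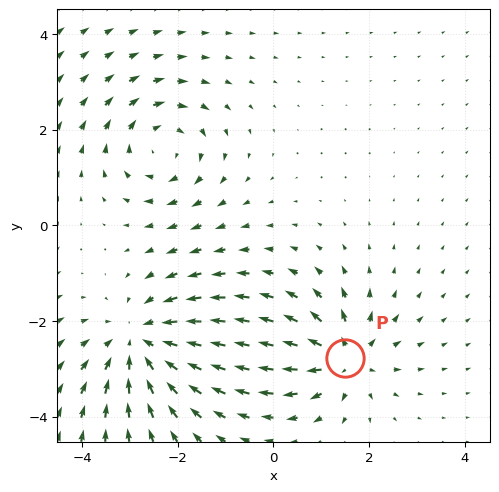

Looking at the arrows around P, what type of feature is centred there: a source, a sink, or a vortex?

source

At P (1.5, -2.8) the arrows spread outward. Divergence about +4, curl ≈0 — positive divergence with near-zero curl is a source.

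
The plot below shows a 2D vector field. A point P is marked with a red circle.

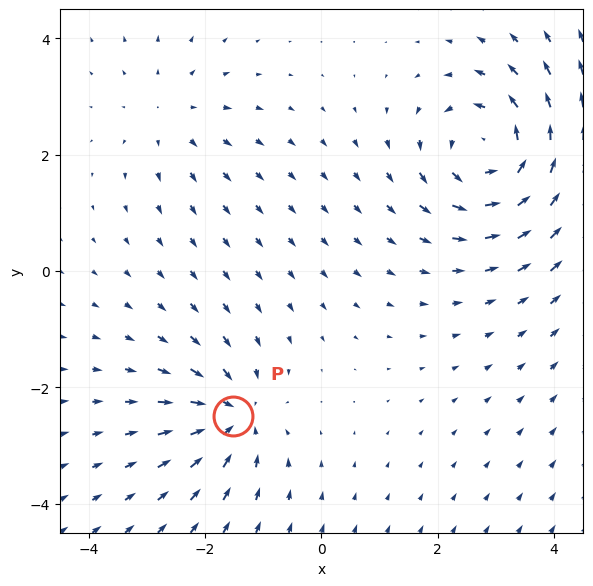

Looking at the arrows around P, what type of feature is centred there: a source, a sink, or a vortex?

sink

At P (-1.5, -2.5) the arrows converge inward. Divergence about -5, curl ≈0 — negative divergence with near-zero curl is a sink.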